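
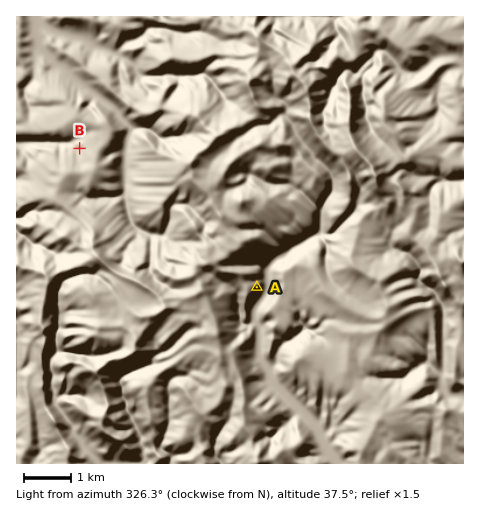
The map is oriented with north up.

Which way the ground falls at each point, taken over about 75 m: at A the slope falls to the E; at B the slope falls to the W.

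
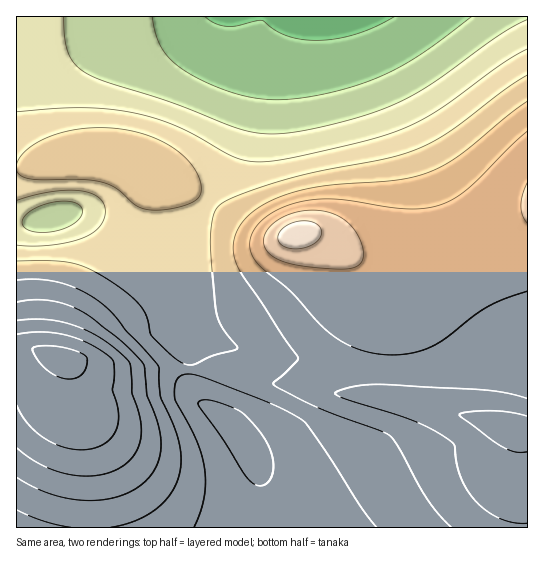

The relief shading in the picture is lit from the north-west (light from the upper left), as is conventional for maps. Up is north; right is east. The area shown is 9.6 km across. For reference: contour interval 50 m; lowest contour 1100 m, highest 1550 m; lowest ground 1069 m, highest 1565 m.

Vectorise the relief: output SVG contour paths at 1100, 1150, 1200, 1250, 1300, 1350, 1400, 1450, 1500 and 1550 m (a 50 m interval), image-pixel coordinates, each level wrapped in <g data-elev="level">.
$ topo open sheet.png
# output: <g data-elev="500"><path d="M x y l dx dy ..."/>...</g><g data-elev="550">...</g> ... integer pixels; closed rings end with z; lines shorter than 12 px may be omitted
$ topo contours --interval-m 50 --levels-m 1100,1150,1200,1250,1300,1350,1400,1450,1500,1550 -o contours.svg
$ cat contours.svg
<g data-elev="1100"><path d="M394 17l-20 10-19 7-20 5-18 1-16-1-15-4-11-5-13-10-25 6-10 0-12-3-10-6"/></g><g data-elev="1150"><path d="M471 17l-52 38-20 12-20 10-24 9-28 7-26 5-24 2-22-2-22-5-28-11-21-12-14-11-8-10-6-15-4-17"/></g><g data-elev="1200"><path d="M33 231l-9-4-2-6 5-7 10-7 13-4 15-2 12 2 5 6 0 4-2 5-13 9-17 5z"/><path d="M527 20l-29 16-70 50-33 18-28 11-36 10-34 7-26 2-17-2-17-4-62-24-69-22-18-8-13-9-6-11-4-15-1-22"/></g><g data-elev="1250"><path d="M255 485l-5-4-7-8-20-34-24-33-1-3 1-2 6-1 8 1 25 9 11 9 14 18 9 17 1 17-3 8-4 5-5 2z"/><path d="M17 200l34-8 30-1 10 2 8 5 5 7 1 6-1 8-5 8-8 7-9 4-15 5-17 2-33 0"/><path d="M527 49l-26 16-62 44-32 18-21 8-25 7-88 19-19 1-16-4-61-32-22-8-24-6-24-3-26-1-64 4"/></g><g data-elev="1300"><path d="M194 527l7-16 3-14 1-15-1-15-7-25-21-40-2-7 1-9 2-7 4-3 6-2 18 4 57 22 23 10 18 11 24 32 35 56 15 18"/><path d="M17 171l5 5 9 3 51 0 21 4 14 6 20 17 13 4 17-1 20-4 10-6 4-8-1-9-4-11-8-10-10-10-12-8-13-6-31-8-35-1-32 6-14 7-11 6-9 8-4 9"/><path d="M527 75l-23 15-54 41-31 17-30 10-68 13-38 9-45 15-12 6-7 5-6 11-3 21 5 67 2 10 4 10 16 22-2 3-22 6-19 8-11-1-12-8-20-20-5-20-8-12-13-12-20-14-19-10-16-4-20-2-33 0"/></g><g data-elev="1350"><path d="M111 527l24-6 20-11 15-15 9-18 2-15-1-16-6-20-14-29-1-30-14-17-18-19-15-18-21-17-17-9-19-5-18-3-20 1"/><path d="M17 510l26 11 28 6"/><path d="M527 101l-19 14-46 38-25 16-16 6-18 4-78 7-22 4-18 5-20 9-15 10-10 12-6 15 0 14 5 15 59 88-1 3-10 10-13 11 0 3 44 23 71 27 10 14 28 50 11 15 13 13"/></g><g data-elev="1400"><path d="M17 477l22 13 26 8 25 3 23-3 20-8 16-12 9-16 3-17-3-22-11-28-3-29-14-17-39-32-18-10-14-5-14-2-15 0-13 2"/><path d="M527 398l-18-5-20-3-104-6-28 2-22 7 2 2 9 4 69 23 31 16 8 7 3 18 3 14 7 13 9 12 11 9 14 8 13 4 13 0"/><path d="M527 131l-57 56-13 10-12 6-16 5-18 1-20-2-54-8-18 0-17 2-21 7-16 10-12 13-3 14 2 9 6 10 33 27 36 40 23 15 25 8 27 0 25-6 18-9 41-32 17-8 24-8"/></g><g data-elev="1450"><path d="M17 448l18 13 20 10 22 5 21-1 18-5 14-10 9-14 2-16-2-16-7-21-2-28-2-4-9-9-24-17-25-11-24-5-29 1"/><path d="M527 416l-17-4-19-1-25 1-5 2-2 1 44 32 12 5 12 0"/><path d="M329 269l16 0 9-1 7-5 2-5 0-11-5-12-8-10-9-8-19-6-21 0-11 3-11 5-7 6-6 6-2 8 0 7 4 7 7 5 20 7z"/><path d="M527 182l-5 13-1 11 1 9 5 8"/></g><g data-elev="1500"><path d="M17 405l8 16 14 13 15 10 17 5 18 0 14-4 10-9 5-13 0-14-6-19 2-13 0-14-4-6-21-14-23-8-24-3-25 2"/><path d="M292 249l13-1 11-6 5-8 0-4-2-4-6-4-11-1-11 2-8 5-4 6-1 7 5 5z"/></g><g data-elev="1550"><path d="M62 378l11 1 8-4 5-8 1-6-1-4-9-6-15-4-16-1-12 1-2 2 1 4 9 12 9 8z"/></g>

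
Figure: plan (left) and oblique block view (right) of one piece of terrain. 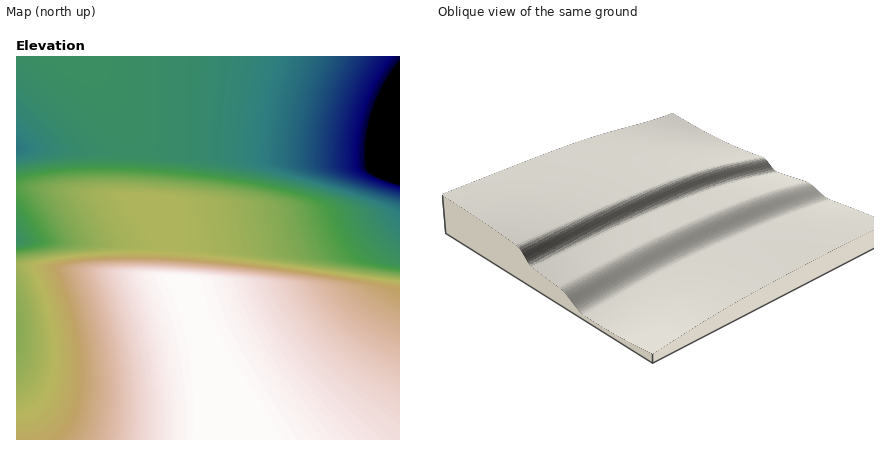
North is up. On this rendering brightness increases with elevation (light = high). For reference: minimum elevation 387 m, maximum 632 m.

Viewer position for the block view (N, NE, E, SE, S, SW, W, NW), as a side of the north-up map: NE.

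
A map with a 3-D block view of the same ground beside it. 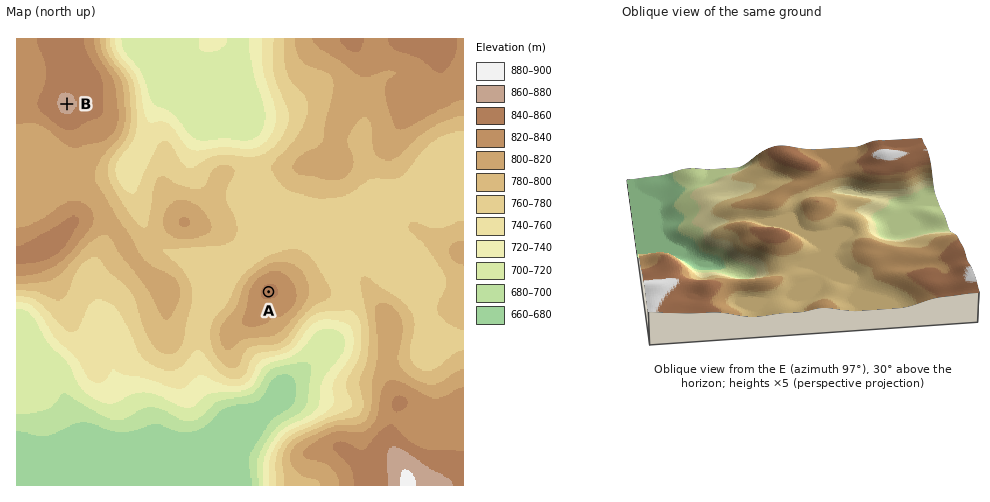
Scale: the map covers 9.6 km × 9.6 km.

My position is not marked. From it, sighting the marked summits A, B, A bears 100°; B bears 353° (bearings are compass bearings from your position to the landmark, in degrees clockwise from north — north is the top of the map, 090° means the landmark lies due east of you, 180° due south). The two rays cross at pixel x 86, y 260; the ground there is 780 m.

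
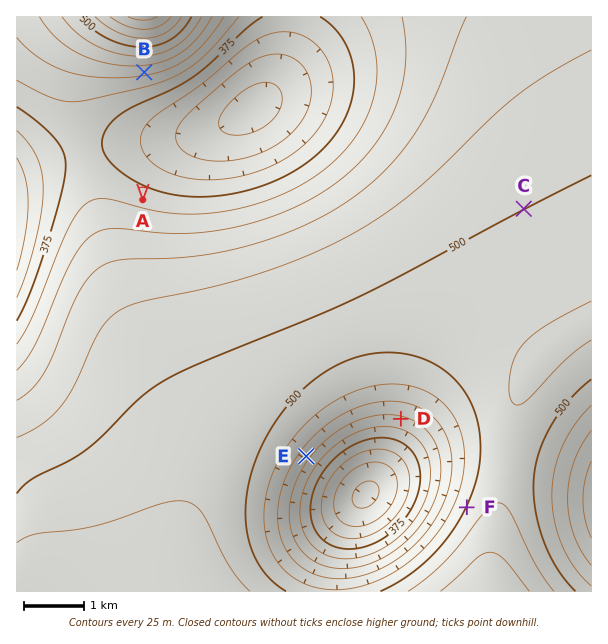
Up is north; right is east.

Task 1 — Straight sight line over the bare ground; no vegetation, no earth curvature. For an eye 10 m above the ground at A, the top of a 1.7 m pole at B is visible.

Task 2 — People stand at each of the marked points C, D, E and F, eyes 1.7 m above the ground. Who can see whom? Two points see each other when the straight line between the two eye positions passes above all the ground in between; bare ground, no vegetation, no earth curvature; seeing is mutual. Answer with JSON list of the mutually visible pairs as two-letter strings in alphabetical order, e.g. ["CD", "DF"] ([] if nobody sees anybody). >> ["DE", "DF", "EF"]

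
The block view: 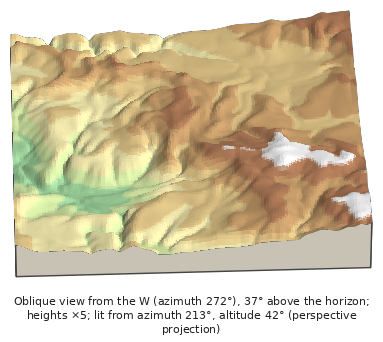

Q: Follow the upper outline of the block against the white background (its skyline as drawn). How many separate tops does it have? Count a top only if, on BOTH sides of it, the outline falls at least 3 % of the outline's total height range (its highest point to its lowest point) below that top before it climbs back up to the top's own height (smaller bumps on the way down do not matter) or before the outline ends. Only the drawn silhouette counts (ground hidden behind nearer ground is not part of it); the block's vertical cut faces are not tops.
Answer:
3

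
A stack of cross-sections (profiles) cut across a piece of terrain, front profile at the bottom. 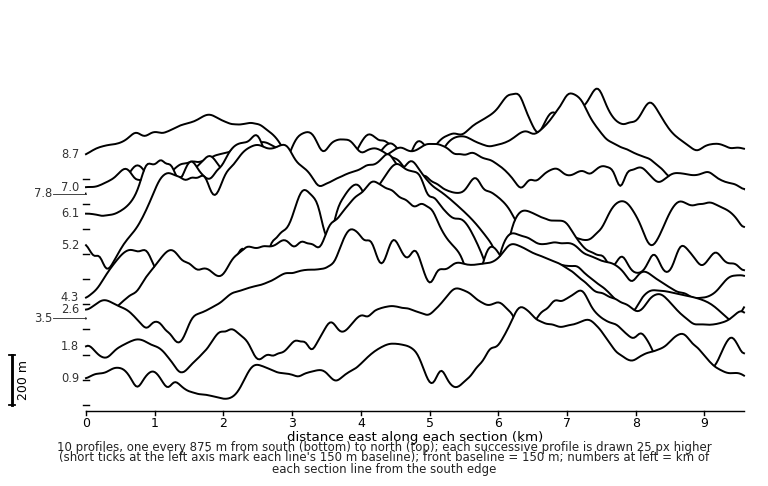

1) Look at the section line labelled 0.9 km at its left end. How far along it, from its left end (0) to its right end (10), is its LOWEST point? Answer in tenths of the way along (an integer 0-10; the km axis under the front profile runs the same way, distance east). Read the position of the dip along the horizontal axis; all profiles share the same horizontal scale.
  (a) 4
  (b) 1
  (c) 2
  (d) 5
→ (c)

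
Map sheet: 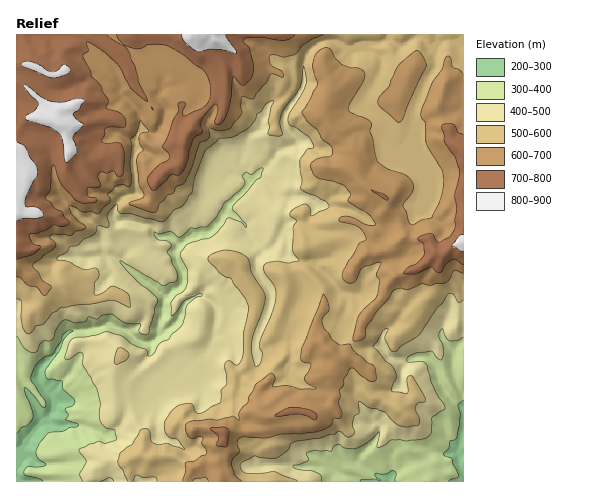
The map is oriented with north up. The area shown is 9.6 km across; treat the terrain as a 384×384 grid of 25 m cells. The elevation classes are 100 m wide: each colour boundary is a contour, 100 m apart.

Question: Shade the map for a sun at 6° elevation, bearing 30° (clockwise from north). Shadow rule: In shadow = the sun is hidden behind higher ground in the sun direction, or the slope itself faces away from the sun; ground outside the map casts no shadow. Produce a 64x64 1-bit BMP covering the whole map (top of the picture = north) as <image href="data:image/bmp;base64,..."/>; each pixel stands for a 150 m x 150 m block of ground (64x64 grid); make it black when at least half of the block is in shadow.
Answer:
<image width="64" height="64" href="data:image/bmp;base64,Qk0+AgAAAAAAAD4AAAAoAAAAQAAAAEAAAAABAAEAAAAAAAACAAATCwAAEwsAAAIAAAAAAAAA////AAAAAAD////4Aw/+BgAP//j///8AP8f/uf///4F/4Ef/////wAAAA/z////5AAAH/P////AAPw/9//8/5kH/j/B//n/EB/8BAP/m/4wX/AAA48T+PDf4AAAAAPxgP/wABEAA+EJv/AAMAAHABl/8AAQAefkF//wADgB94Q//+AAOARHAC//4AAQB4YMb/cAAAAH4D/v+QADBALgf9/9AAMGQEP/3/wDwAYAA38///8wAAAAf7v//z4AAAB/8///PzwAAH/7P/wWPmAAf/u/+BJ/cAA/+8wAM/9xnH/7wAB//nGf//uAAP7+c5///wA75vzzPff/8D+H/MBh4f/8fwb4D8H+////BAAP8P/cP/+AAE44H43///4AnAGHg////4EcP4Ab///7gQz/4D/z//oGD8/wPAf//AwP//D4H//8AA//4Pw+H/gAP//h/P7//gB//4H8PZ/8AH/+Afw9Px3B//wB/Ds7CeH/+AH8OgMB8f8AAfx4A/n7/+AB/HgD/f//8AD4+AOJ///wAfH4H8H/P/AB8fh94H/P4AHj4DHwZO/AAMAAAfBg74AAwACDuCPmAABBgAd+F3cAAAMADn/HO4AAAHwOP+c7wAAA/hw/7DHAAAPADD/8YcAAAAAYP/x/gAAAADAf/P+AAAAAZj/4/49gAADG//H/38wgAIb/w///3rg=="/>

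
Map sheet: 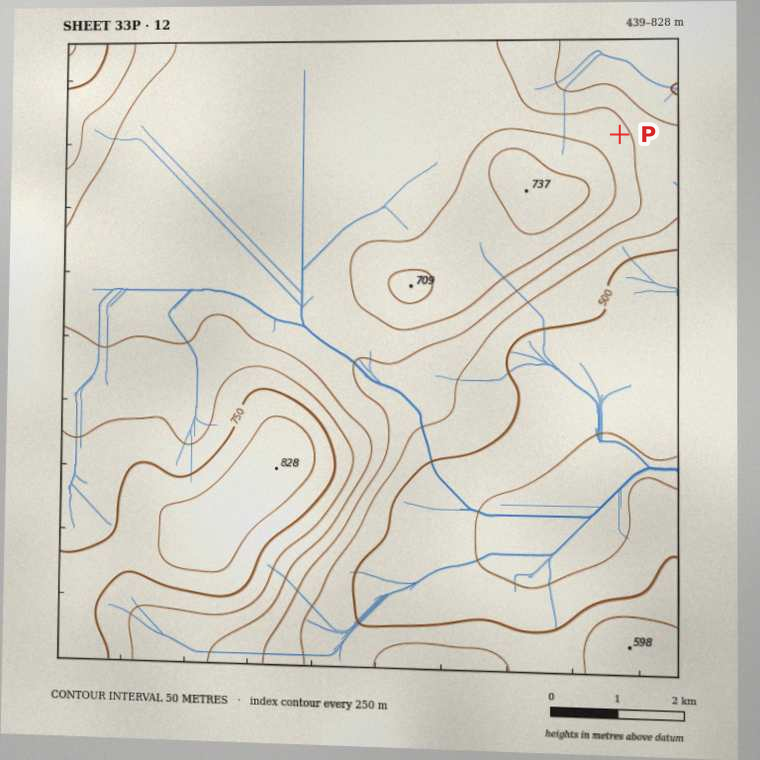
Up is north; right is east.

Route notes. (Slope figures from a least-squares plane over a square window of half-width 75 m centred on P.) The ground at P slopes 6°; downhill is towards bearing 65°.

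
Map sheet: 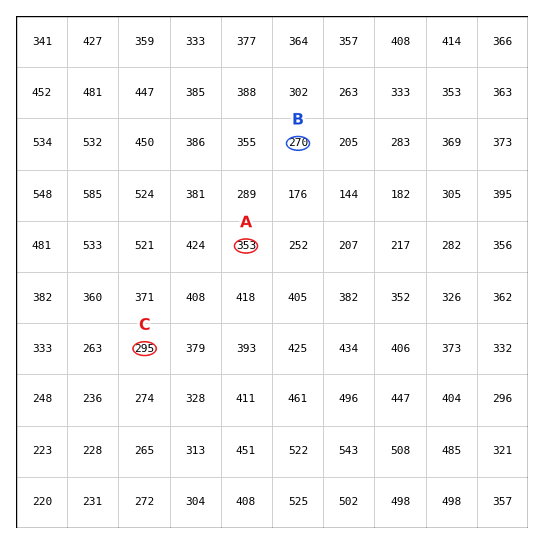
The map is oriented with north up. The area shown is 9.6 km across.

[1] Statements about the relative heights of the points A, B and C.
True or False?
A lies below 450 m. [True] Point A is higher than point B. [True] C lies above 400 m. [False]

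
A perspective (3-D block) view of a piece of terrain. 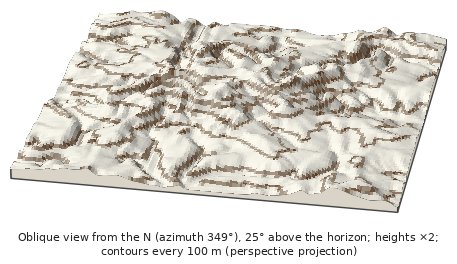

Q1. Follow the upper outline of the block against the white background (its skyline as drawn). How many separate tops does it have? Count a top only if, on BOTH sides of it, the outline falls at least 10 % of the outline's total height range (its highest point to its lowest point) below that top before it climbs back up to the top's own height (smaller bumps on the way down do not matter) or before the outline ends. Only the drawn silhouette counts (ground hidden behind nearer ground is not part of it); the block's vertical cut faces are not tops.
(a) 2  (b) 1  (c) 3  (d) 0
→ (b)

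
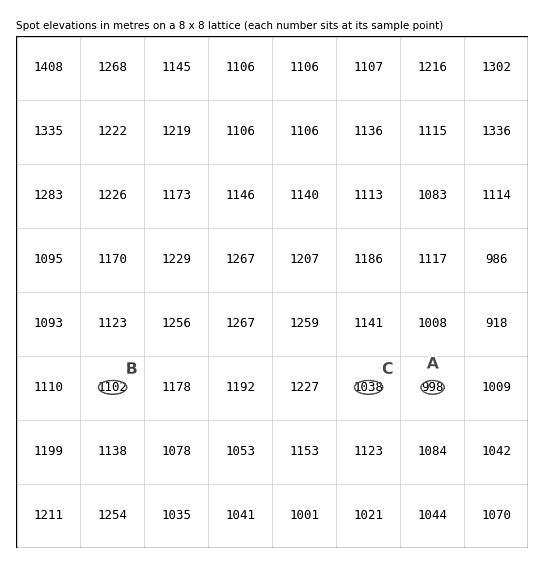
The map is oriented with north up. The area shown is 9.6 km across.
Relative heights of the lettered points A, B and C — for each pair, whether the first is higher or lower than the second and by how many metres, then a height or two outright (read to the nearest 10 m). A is lower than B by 100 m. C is lower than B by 60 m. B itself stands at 1100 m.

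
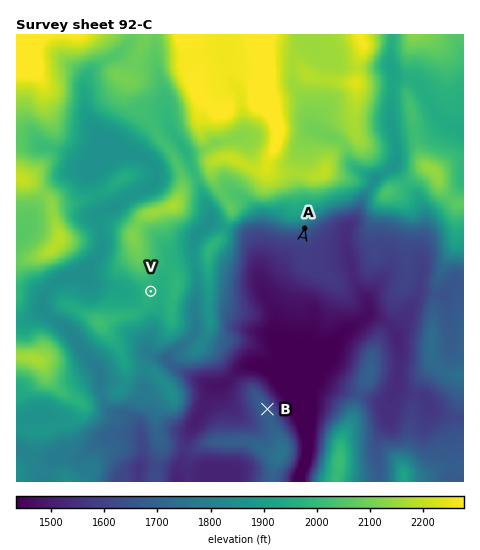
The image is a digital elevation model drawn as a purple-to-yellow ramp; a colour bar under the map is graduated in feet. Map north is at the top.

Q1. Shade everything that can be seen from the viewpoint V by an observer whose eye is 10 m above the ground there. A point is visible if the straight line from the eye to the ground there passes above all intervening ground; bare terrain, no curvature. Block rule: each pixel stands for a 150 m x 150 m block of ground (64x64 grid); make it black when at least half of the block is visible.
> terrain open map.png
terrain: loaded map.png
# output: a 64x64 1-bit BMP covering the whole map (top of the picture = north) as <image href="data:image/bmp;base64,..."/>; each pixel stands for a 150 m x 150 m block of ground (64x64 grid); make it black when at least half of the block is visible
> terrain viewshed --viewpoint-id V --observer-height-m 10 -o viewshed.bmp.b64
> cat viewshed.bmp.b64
<image width="64" height="64" href="data:image/bmp;base64,Qk0+AgAAAAAAAD4AAAAoAAAAQAAAAEAAAAABAAEAAAAAAAACAAATCwAAEwsAAAIAAAAAAAAA////AAAAAAAB+BgAABwAAAHwAAAAHAEBAAAAAAAcAQcAAAAAAAwADwABAAAADgAfAAAAOAAOAA8AAAAAAA4AAwAAAAAABgAAAAAAAAADAAAAAAAAAAGAAAAwAAAAAAAAAGBgAAAAAAAB4HMAAAAAAAPARwAAAAADBwAOAAAAAAcHAHwAAAAABw4A+AAAAAABHgHgAAAAAAD8AYAAAAAAANwDAAAAAAAAmAIIAAAAAACQBAwAAAAAAIAMDAAAAAAAAB/MAAAAAACAf+wAAAAAAMH//AAAAAAA4cf+AAAAAADzx/4AAAAAAP/D/gAAAAAA/8P+AAAAAAD/g/4AAAAAAB+AfAAAAAAAD8AAEAAAAAMDwAIQAAAABwPABhAAAAAGA8AGAAAAAAYDgA8AAAAABgMAH8YAAAAOBgAPhgGAB58GAAAOIbgfHwYAABw//zwcAAAAGH//ODjwAAAY//8YODAAABvx8AhwEAAAH/AAAfAAAAAfEAABwAAAAAAYAADAAAAAAAgAAAAAAAAACAAAAAAAAAAIAAAAAAAAAAgAAAAAAAAMCAAAAAAAAAYIAAAAAAAAADAAAAAAAAAAIAAAAAAAAAAAAAAAAAAAAAAAAAAAAAAAAAAAAAAAAAAAAAAAAAAAAAAAAAAAAAAAAAAAAAAAAAAAAAAAAAAAAAAAAAAAAAAAAAAAAA=="/>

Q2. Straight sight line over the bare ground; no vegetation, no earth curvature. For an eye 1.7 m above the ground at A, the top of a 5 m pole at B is in view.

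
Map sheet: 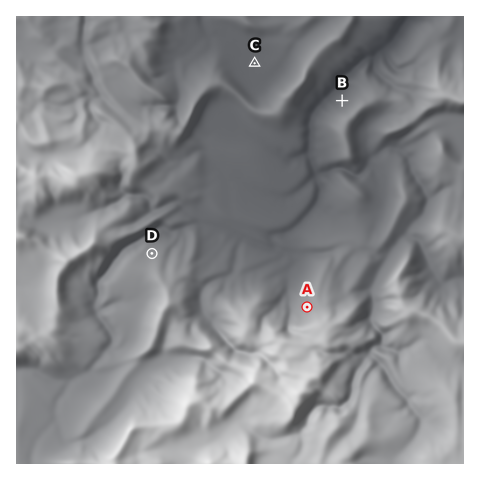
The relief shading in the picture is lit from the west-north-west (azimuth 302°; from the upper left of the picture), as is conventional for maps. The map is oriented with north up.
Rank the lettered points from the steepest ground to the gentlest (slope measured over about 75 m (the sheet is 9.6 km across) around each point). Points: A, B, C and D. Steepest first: B A D C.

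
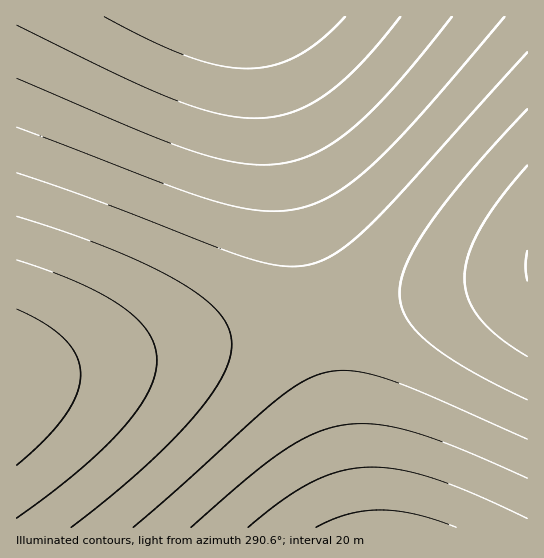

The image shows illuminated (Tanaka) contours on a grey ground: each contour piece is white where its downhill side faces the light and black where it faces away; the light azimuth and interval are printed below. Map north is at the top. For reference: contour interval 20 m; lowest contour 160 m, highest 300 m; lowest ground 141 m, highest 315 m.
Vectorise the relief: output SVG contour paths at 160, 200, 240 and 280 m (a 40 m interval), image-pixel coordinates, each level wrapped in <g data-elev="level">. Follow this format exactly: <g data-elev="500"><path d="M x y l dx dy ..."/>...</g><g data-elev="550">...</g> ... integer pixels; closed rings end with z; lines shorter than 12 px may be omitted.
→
<g data-elev="160"><path d="M345 17l-24 23-24 16-24 9-26 4-28-3-30-9-38-16-47-24"/></g><g data-elev="200"><path d="M248 527l34-27 29-18 28-11 28-4 30 2 34 9 42 15 54 25"/><path d="M452 17l-55 67-42 42-18 14-19 12-19 7-18 5-19 1-20-2-21-4-26-7-55-21-123-53"/></g><g data-elev="240"><path d="M133 527l144-127 26-19 23-9 13-1 14 0 34 8 43 17 97 43"/><path d="M527 52l-121 135-35 37-17 16-16 12-15 8-13 4-13 2-14 0-34-8-152-57-80-28"/></g><g data-elev="280"><path d="M17 518l60-46 25-22 19-20 16-20 11-17 6-16 3-16-2-15-7-13-11-14-14-12-19-12-25-12-62-23"/><path d="M527 165l-28 34-19 30-12 26-3 23 3 20 11 20 19 19 29 19"/></g>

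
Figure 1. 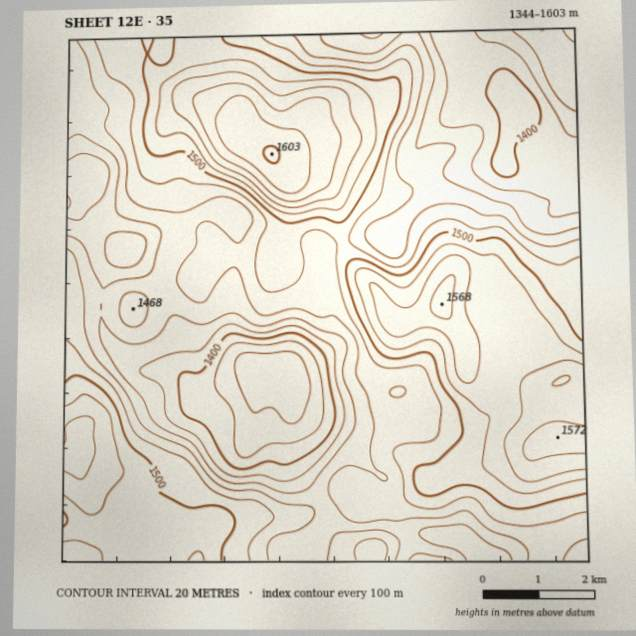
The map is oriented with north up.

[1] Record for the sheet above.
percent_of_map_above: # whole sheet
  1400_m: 93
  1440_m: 75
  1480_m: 45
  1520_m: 22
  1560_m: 5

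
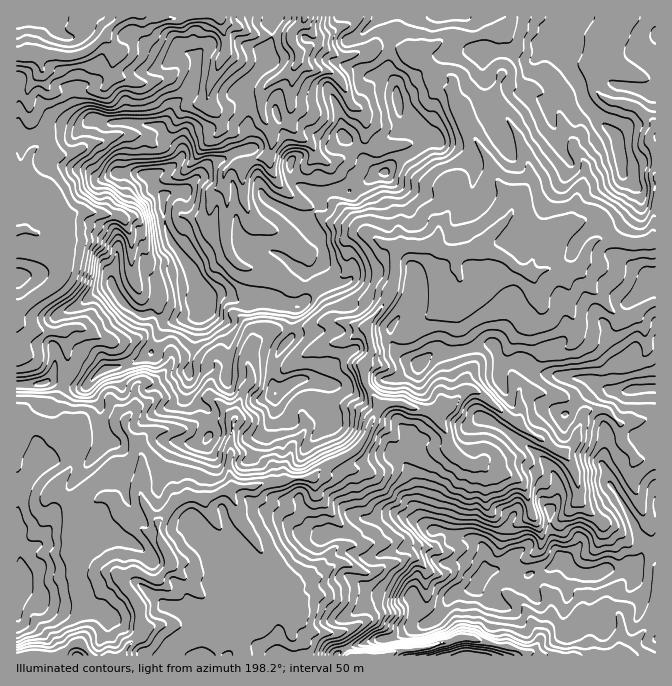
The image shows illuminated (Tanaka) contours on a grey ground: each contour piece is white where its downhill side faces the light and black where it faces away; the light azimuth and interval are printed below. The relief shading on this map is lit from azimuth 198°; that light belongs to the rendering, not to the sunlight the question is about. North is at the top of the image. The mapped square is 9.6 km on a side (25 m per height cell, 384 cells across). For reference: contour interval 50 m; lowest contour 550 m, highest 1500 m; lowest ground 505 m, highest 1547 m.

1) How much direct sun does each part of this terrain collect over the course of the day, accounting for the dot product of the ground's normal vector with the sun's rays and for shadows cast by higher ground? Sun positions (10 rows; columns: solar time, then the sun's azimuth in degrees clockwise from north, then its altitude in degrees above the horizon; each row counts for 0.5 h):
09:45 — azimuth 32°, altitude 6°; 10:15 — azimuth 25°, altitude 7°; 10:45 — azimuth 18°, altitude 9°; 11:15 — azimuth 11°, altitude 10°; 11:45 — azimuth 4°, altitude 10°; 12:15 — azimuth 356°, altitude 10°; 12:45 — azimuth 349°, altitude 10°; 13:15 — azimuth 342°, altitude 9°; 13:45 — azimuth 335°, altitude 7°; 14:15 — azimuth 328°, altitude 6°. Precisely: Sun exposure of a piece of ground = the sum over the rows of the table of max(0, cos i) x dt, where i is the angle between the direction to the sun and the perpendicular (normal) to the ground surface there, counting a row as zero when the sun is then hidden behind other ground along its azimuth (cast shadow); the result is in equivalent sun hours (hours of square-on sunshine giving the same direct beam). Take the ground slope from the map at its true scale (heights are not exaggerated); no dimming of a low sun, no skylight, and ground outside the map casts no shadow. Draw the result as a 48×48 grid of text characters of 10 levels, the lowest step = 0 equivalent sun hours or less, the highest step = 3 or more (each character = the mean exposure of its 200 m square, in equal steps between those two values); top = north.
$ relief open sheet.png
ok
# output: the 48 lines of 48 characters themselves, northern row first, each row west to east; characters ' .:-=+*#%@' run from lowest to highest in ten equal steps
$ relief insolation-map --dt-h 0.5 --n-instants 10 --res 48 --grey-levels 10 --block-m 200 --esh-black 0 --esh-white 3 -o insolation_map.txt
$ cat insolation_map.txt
.:- -##%@%@%+...  =-. --         .:--::...:-=
   .:  ::++*%*%+*+-..=:.+-        .---==--:.:-::
     .+:.-+=-=...:=-= =:   ::    :-=--: ....:::.
+..-+*==**=. :.-+-.. :.::-+*+-.      ....:.::...
+=*##*==:. .=-:+*=  -*#= :::#+-.     .  .:=:--:.
:*+-=-=%@*#%+.-=-:.+-=-+-  :==--    .:..  :: .::
+=##%@@%%@%#::: .--=-:..=  ..=++: ..   :...+:   
===+#*%@@@@#%@#-==-.==-:*+:..:++=..:.  ..  -**- 
==:-:     .+%=-=-=+:+-+***=-. .=+- .:   .   -=: 
...   .+*+-+#=*@@%++@%:- -=..::.::. ..      .-:.
.--:-*%@@@@@=#@#. .=#=-  -*#*:    .      .  .:==
:. :-**+*@%-:%= .-%-.=#====+:     .         ..:.
:.   .    -#%- :==*=.++++-       ..    .      :-
:..       .: ..=-::#- :.         ..            .
...       ..  ::=: .++.              ..         
  ....    .----:--   :=              :.         
=-:...-=  .-==-::==-. .:            ::. ..      
--:.:=+-.:. =+=-.:-=-..-.          .   .:: ::..-
*=:::-*-.:. :+=+:   :=-:==.  :--::-=-     .:..=*
-..:-=--:....-##*=-: .  -:.  .:::..::=:--:-::--=
  :+*+.:-::.:.+=++++=-.      .:.:::::--------+- 
 :#%+   =+::.:: .:.:+=      ::..:::--::::--*:: .
:--.     ::-:. .           --.:---=+=-:---:-+ :=
-:                         ..:+*++*#*==++=-:-*#=
:-+:::.                 .-. -*##**=-=*#*=-=-+**-
-:-::-+=-:            .::   :**..   -++=+###*+:+
##+:-*=:           .:==-=:.-:      :: :+%@@%+=**
*+:.+:            .++..:-= .        .     .-*%#*
                  :      .        .   .:        
                      .::        :*-  ..-:      
                       ..   :-.  -..-.     -:  .
.                     .    ---=:     =-   .-:.::
::.                       :-=-::.     -*. =+==  
::.                         .==+=.   .:-#:.-+--=
-                        :::=+##*=-....-==::++=*
:                      .=*###%%##%#*#%=*+-:..+==
:.:.                .:::*%#%#*%%@@@%@@==+.-. -+:
---...             .-=*+.-=.:=#@@@@%+:-..*#.  +:
---......     .     :-==:     .=*@@@#%@+#%@=-:-=
--:..:....    ..          ...   ..=#%@**@%=+#+--
--:::.    .   .....      :-.  .-===+#--%+*=%@#*:
=-....     .....::.     :. .=*-  =+-:=*- .**-:.:
::-::::. :.:-::::::.     -++*%**%+:            :
..::::==. =+--:::::.. .::-:-+-+=:  ::          .
.  ..:-=- ..:--:::::..-++: ..:=-     .          
       ..  .::::.::-:-::  -+=:-.            .  .
         :+=------==---==%%#:                  -
         *=-=+==-:=+++=#+.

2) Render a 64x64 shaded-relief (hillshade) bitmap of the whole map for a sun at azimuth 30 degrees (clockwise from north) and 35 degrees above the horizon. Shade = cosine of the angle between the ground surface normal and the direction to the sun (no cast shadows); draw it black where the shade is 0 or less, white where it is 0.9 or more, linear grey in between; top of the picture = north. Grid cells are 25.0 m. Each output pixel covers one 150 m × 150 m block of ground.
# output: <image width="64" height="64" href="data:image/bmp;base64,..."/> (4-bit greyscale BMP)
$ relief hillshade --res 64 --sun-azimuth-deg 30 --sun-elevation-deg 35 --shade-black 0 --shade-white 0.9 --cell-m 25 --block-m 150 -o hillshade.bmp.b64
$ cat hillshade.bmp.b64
<image width="64" height="64" href="data:image/bmp;base64,Qk12CAAAAAAAAHYAAAAoAAAAQAAAAEAAAAABAAQAAAAAAAAIAAATCwAAEwsAABAAAAAAAAAAAAAAABEREQAiIiIAMzMzAERERABVVVUAZmZmAHd3dwCIiIgAmZmZAKqqqgC7u7sAzMzMAN3d3QDu7u4A////AAACScYzWLyqq8y7qavduHv6IAAABc3v/8ghUiJFRmZlESRXc0Vpuqqru7qqq8ypnMhkMQACat2mUhNTRWZndndVVVQ0aHi4maqqqpqru6mIiaq4QiACIAARR0V5mImHiplmdlaJq6Vnmaqpmqq7p1ZniXZnmGQAEzR3RomZq4iLqYmqmavdhGiaqpmaqrqXiZhmZUeqhTMjWJVXeJmpd4qZq7u7vO1Wq6upmaqqqYiJiIdkSMqHZFiqdYh4h3dmmqq8y7vN6Gzbq5mZqqqoiHZniYd72pqHiqhop4hmZ3eau7zLu824u6q5mZmqqph3Zmm7qJzbqpmph4mHdmdneKvMu8uruXd1m5iZmqqqhmZnm5eJq8hoiaqqu6hou7qZu8zMy6qGVEi6Z4maqqhlRFeGVniJdHiZrMvNya3d3czLvLu7qZh3ncZHiaqrp1M0VleJh3ZWiIi93NzK3s3tzLu8u7qqmZrNlGiaqruFRFd2iIiHZCNXmu/t3tzs3uy5u8zMuqqqvMuGiauquWVXmaqWZlQhJ6ze/+3vy9z/6ne7zMy7qqq6q4mau5unZoqrzIZ4ZEWt7///u+553v6VScrMzLqqq5m4aqzbrJeJmq3ZerqJmt7///ys2jrO2UNcyMu7uZqqiqaJrLnLmqqqzri9y7us7u//7c3ofcykNK6nuqqYiZmal5d3Z5maq8zuu8zMyr3u7+7tzdeszIM33Zi5iImImZqYmHVVZ0RpqruqvMuprN7u7dy7hprdY1zsmpmIiYeJmZiHdURlEjVDNXm7qGeb3e7cupdXi/xDfdurmZqpmHd5l2VDJIdVZDMjRomWV5vN3aiYdWaf+TSty6qZvLmZd4qGVDNHmFVTVWQySJd5qrvKVnZUWv6WaLzJiIq7qZiaymZ4iImXRlVld1RFmIqqvMdFVEa+xkeHnLiJirqZiKzJZniIm7mIdmZ4d3iamJze1VZVjelDV3acuaqZmJh3m6hlQ0WKyoVVeYeJu5mIzu63h4vsdER4h7yImZh4dUSKd3ZURYu1QjV6h5q7iJvtuZiJ35RWeKt3hkVnREVDEohWZnZWq1JVVoiImZiaVmImhoznFoiauWRDVWZDNFQ0VFZmVEWGJYl3qHeJmtgBADdliVBKiIdVVWiZmbupqYhCREM0RnVpqWnLqrvO5UZDVlVkI5p2ZWeKvMzM3bu6mYdjADVqmJq4ab3dzN7ImFV2VmVXmXiqzd3LzMy6ibqavbhEaHmZiqh5mszMy4llebl3ZVearM3d3Lu7u5h5yqvduYmGV3Z5mIiYmrzLmUa8y7qoaLzdzMzLq7u8mYvLvLl2eHQ0RGiZiamZqrzYSLzM3cqb3d3Lu6mbvMupiZmoZCI1UyI0WId3iZqqq8dpq7zdy73czMy7mJvMyphmZVVCAUZ2RWaKczIkV5qXZpqqu8y7zMy7uqqIrLqpmZmXVCAXuqhniahDMzVmdmZnqqqru6q7u7upqorLeJqKu7qEEY3allibqJmJq7llZ4iamqqqqqqqu6mqnLiJiniruoUm3qiFZ53M3MzLuoZmipqJqqqqqqu8qbqrmamYmaqpdErdiGVnzu7czKiJmJmaqYmqq6marNuqurmamZncuqhkW8x4ZVru7rqpd5qJzMy6ibu7qavMuZqZqZmZq9y7qGR7zJhDfO3bmIeKupvd7dub3NurzMmIiIiZiJvNu7qYdonclRS97cmJmruone7t26vMuIq6h5mZmZmbzM27upl2ee2DKN3cuZu7unet3uyXd3h2eIiJmZmamaqomqmZmXeL+2E73dy5vLqHacy7p1ZVeHeIiJqZmZqZiGVYiJmYiazHIFzMvKq7h2ecyphVVmeYeIiImZmYiZmHVFiZmYd2ViEAa5m8u8hWi8uYczRWaJh4iJmZmId3d2QzaamphSAAAAGJibzLtmvcmJlTRFRXiZmZmqmIdmd1MRN6mphjEBABBbzMqsunrtd6uYh1M3mqqZmqqHdmZnUxJauph1MjQkNZzd26vLnfdbzMupZGmpmZmaqGZ2VmdjNZzKl3ZWiHmb7tzdysu/1Yzdyqmauod3eJqWV3VWeFNHvLmZmJq6ve7u3N7suK2WvNt4ms3bhlRomnV5dFeoRFnNuZqXeZq97uy97+26q6nfxleMy7qYVYm6VppUWKZFas3KmXZmeKu7qb7u7czdy+2HeL25mZmKvLdYuEVphmV7zLu5h3ZWeIiazu3Mqs6qyZmb3bmHmb3dlnu2VXl2VqzLvLmZmZvLzd7u/uuazIq6qYztl2ir3ut3m4VWiXZq3dycuru77/7u7d3uyIm7i7mGbellac3d2XipZWeYdp3dyUy7y87/3O7M3LuXebusuHWOpWV73d24eJdWeZh4zah1a83Kve287bvLqqiaury5d81lZ5zczKd3h3iIiHrJZ3ic3avMzMy5iZmruqu5q7qb6UeIrty6h2eJh2eIi7iaqp/tvN3cuoiHeKu7q6iKu6l0eqrO3KhmZ5hlaJmrqaqZjtu8zMy7qZh4m6uoiJq6Znebu93Kh2Zoh2eIiaqqmZiJh2Zoq7iImYm7qoaKvdd4dWiaupiJmZqqmIiJmqmZmYVUNGeLl4qprMzcibq8t5dFh3iYd3iZm7qYiaqqqZmZhlV5qpmJvLve3v2qd5qLlUiZh4h2VmeJmZiaqqqZmpmWZ4q7qJ3dze7u/IZFiH2DN6p2iGVUVXiZmYmaqZmaqq"/>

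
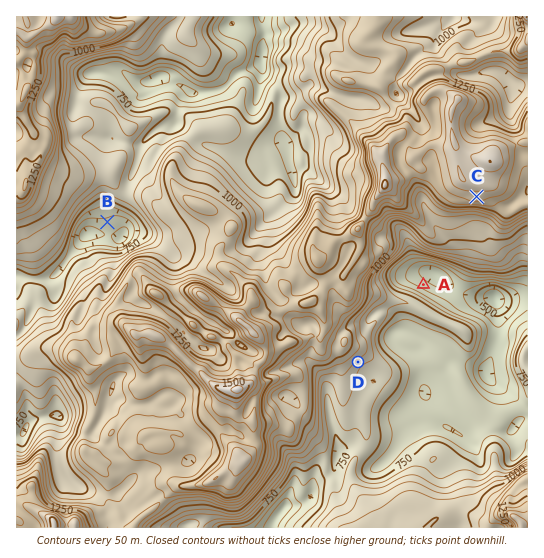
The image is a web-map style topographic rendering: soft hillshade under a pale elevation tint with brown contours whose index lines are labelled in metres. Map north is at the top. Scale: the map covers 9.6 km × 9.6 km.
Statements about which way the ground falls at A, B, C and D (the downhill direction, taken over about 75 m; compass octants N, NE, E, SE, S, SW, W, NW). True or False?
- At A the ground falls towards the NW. False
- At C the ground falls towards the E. False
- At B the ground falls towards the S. True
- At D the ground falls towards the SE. True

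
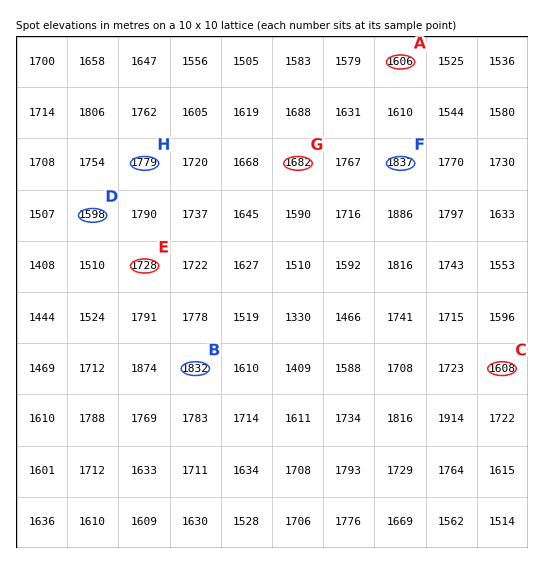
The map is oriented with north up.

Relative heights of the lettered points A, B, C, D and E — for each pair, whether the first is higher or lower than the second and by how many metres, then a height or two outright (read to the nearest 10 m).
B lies higher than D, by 230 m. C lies lower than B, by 220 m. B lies higher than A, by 220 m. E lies higher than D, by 130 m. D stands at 1600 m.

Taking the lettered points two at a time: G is below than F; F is above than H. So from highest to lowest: F H G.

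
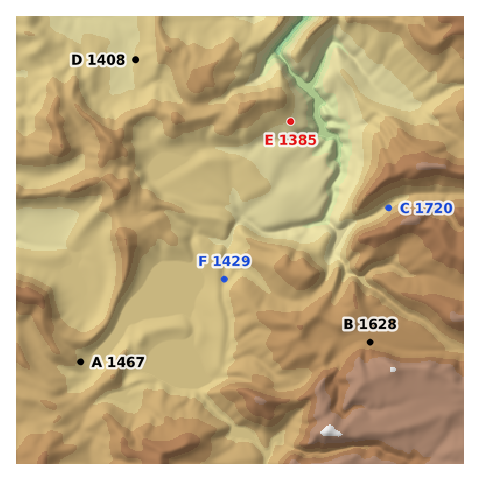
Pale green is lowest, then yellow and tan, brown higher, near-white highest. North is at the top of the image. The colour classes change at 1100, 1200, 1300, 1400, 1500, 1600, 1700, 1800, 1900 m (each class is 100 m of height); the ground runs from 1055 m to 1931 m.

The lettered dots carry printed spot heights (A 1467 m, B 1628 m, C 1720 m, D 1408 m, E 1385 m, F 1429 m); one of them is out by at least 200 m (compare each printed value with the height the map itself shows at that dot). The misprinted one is C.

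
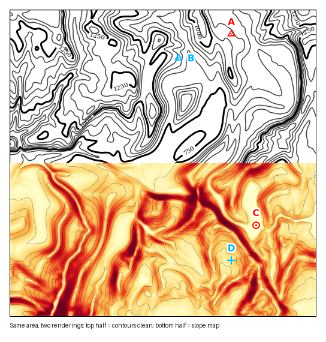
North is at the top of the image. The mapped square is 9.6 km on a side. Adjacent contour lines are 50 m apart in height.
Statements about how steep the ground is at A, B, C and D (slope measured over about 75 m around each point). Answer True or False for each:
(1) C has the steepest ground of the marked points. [False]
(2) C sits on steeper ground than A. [False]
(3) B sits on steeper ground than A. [True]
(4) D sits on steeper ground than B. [False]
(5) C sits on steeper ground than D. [False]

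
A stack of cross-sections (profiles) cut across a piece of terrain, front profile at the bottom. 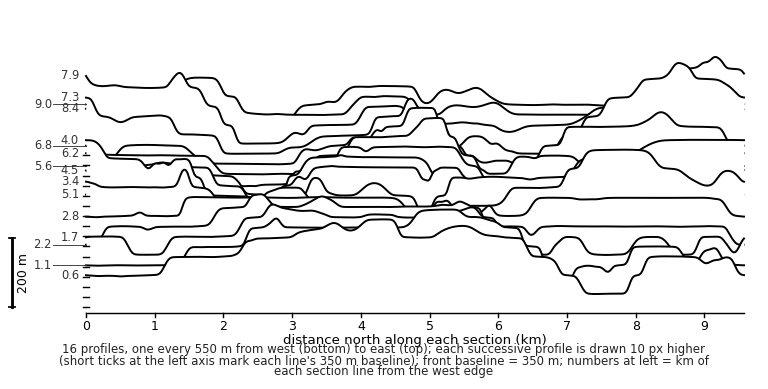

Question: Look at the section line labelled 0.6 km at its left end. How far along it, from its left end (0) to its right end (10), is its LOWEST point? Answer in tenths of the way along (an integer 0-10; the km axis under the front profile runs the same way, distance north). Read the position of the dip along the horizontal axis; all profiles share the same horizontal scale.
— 8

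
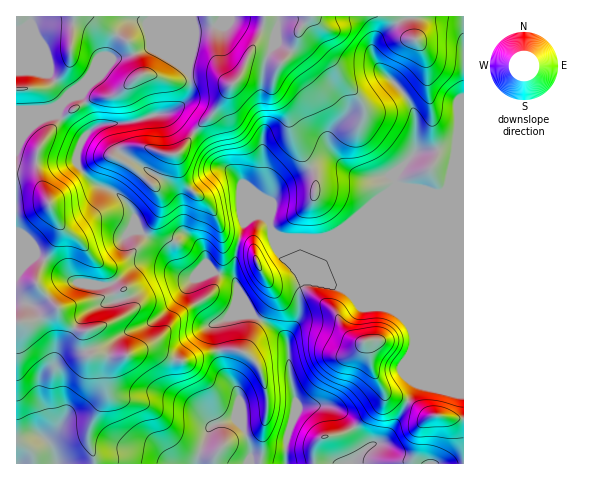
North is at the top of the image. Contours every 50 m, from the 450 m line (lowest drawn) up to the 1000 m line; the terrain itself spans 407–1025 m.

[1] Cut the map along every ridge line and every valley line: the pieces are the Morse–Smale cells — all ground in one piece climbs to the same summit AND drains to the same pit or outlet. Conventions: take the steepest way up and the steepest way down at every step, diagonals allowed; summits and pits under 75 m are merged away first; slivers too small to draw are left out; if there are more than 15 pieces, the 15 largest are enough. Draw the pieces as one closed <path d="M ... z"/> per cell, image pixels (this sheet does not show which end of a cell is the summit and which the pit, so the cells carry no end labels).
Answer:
<path d="M463 16l-271 0-1 36-3 17 3 19-3 11-7 7-9 6-20 3-15 6-28 2-14 5-4-15-10-18-14 5-7 6-2 10 26 21-7 17 1 12 17 18 20 8 13 12 5 7 5 19 22 14 7 6 7 16 7 8 7 3-33-14-14 0-8 4-22 17-14 2-20-3-6-2-18-17-17-9-16 15-4 4 1 190 335-1 15-16-24-33-15-8-28 1-4 3 0-10-7-30-1-27-10-12-25-15-12-17-7-21 3-29 8-27 10-6 7 0 7 5 12 32 17 19 4 10 10-1 14 3 138 0z"/><path d="M190 16l-173 0-1 101 31 1 10-3 4-9 6-6 10-5 4 0 4 7 10 26 14-5 23-1 42-12 8-5 8-10 1-12-3-14 3-17z"/><path d="M57 115l-10 3-31 0 0 155 20-18 17 9 18 17 6 2 20 3 14-2 22-17 8-4 14 0 30 13-11-10-7-16-5-5-24-15-5-19-5-7-13-12-20-8-14-13-4-7 0-10 7-17z"/><path d="M312 281l-7 0-4 4-3 9 0 25-10 18 1 33 7 30 0 10 4-3 12-1 20 1 16 12 20 29 4-4 9-1 17-22 18-37-6-14 0-16 4-8 0-12-2-6-13-14-9-6-49-21z"/><path d="M463 284l-130 1 59 24 16 13 6 12 0 12-4 8 0 16 6 14-1 4-17 33-13 19-18 8-15 14 1 2 111-1z"/><path d="M262 216l-7 0-11 8-7 25-3 29 6 19 12 17 26 17 9 12 2-9 9-15 0-25 4-15-4-7-17-19-12-32z"/>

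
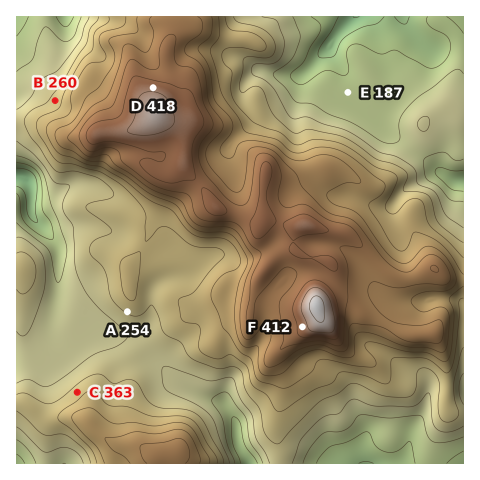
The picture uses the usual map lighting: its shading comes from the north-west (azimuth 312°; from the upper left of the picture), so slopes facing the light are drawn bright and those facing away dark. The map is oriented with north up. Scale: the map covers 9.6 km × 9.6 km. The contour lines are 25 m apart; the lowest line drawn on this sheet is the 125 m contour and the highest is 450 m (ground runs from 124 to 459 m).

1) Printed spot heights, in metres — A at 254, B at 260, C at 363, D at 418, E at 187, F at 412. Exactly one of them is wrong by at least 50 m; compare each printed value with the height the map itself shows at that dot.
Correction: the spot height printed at C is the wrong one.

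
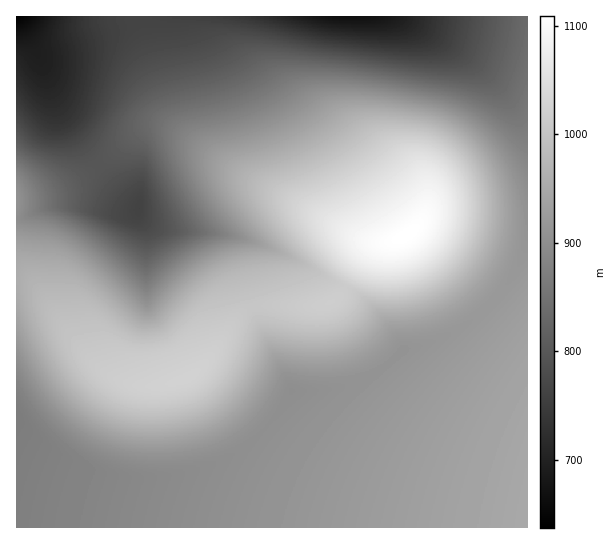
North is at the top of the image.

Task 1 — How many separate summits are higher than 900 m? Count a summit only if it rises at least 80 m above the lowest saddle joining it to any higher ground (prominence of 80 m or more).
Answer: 1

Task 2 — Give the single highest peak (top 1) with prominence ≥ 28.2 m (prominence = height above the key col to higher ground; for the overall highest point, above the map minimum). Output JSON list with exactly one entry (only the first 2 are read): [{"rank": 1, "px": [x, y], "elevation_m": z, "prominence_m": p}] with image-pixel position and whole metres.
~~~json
[{"rank": 1, "px": [406, 235], "elevation_m": 1109, "prominence_m": 472}]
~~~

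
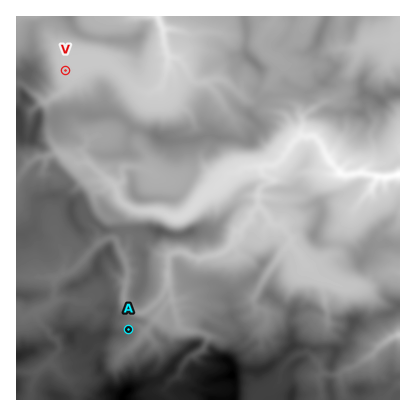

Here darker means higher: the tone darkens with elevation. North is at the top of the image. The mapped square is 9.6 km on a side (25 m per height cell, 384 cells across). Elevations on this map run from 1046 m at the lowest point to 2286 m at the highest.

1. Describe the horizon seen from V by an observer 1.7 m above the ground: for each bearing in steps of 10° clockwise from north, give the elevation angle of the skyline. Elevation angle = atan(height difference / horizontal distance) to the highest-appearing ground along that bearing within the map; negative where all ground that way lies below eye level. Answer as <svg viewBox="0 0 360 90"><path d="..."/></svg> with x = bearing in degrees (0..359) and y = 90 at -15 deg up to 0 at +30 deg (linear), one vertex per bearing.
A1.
<svg viewBox="0 0 360 90"><path d="M0 37l10-3 10 0 10 2 10 3 10 3 10 1 10 5 10 6 10-1 10-2 10-9 10-4 10-1 10-2 10-3 10-3 10-1 10 0 10-1 10 3 10-18 10 7 10-10 10-7 10-2 10 0 10 0 10 1 10 6 10 9 10 12 10 9 10 5 10 2 10-2"/></svg>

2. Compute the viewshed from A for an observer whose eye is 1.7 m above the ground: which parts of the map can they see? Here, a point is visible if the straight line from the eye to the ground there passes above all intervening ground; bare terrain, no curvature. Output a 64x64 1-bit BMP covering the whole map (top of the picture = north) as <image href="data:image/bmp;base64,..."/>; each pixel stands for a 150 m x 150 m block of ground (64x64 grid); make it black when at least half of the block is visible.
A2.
<image width="64" height="64" href="data:image/bmp;base64,Qk0+AgAAAAAAAD4AAAAoAAAAQAAAAEAAAAABAAEAAAAAAAACAAATCwAAEwsAAAIAAAAAAAAA////AAAAAAAAAAAAAAAAAAAAAAAAAAAAAAAAAAAAAAAAAAQAAAAAAAAABIAAAAAAAAAGwAAAAAAAAALgAAAAAAAAAfAAAAAAAAAB+AAMAAAAAAH8AAwAAAAAAZ58DAAAAAHjB+wMAAAAAPtfCAQAAAAA8N9wBAEAAACAX/AEAAAAAIAf8AQAAAAAHD/wAAAAAAAfP/BgAAAAAAw/4AAAAAAAAD/AAAAAAAAAPAEAAAAAA8AwAAAAAAADnCAAAAAAAAMcAAAAAAAAATgAAAAAAAAAMB8AAAAAAABwf8AAAAAAAHP/gABAEAAAMgAAAEAAAAAAAAAAYAAAAAAAAABgAAAAAAAAAOAAAAAAAAAD4AAAAAAAAAPAAAAAAAAAHwAAAAAAAAACAAAAAAAAAAAAAAAAAAAAAAAAAAAAAAAAAAAAAAAAAAEAAAAAAAAAAAAAAAAAAAAAAPAAAAAAAAAD/AAAAAAAAA/4AAAAAAAAD/gAAAAAAAAP+AAAAAAAAA/oAAAAAAAAP8gAAAAAAAARDAAAAAAAAAD4AAAAAAAAWPEAAAAAAAB8wAAAAAAAADvAAAAAAAAAIMAAAAAAAAAAAAAAAAAAAAAAAAAAAAAAAAAAAAAAAAAAAAAAAAAAAAAAAAAAAAAAAAAAAAAAAAAAAAAAAAAAAAAAAAAAAAAAAAAAAAAAAAAAAA=="/>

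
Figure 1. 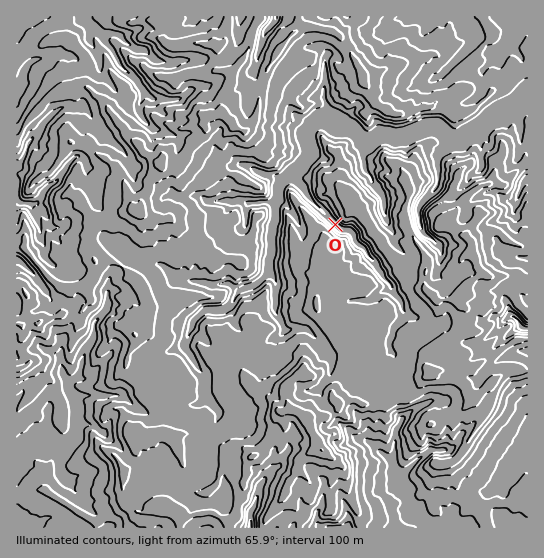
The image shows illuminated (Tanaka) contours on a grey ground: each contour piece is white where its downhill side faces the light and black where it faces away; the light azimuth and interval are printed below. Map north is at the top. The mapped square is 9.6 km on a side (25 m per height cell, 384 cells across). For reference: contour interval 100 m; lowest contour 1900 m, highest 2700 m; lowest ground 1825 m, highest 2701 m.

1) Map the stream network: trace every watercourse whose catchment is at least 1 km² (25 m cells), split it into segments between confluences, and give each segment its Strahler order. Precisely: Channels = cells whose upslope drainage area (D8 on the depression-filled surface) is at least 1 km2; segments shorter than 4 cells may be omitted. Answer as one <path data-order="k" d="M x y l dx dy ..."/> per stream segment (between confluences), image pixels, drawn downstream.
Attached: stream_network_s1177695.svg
<path data-order="1" d="M178 494l-1-8 4-5"/><path data-order="2" d="M403 489l3 5 0 3 3 2 5 12 8 8 0 2 7 6 1 0"/><path data-order="1" d="M175 481l6 0"/><path data-order="2" d="M181 481l8 0 1 1 4 0 5-5 0-2 7-5 0-4 1-1 0-30 8-10 0-3 3-4 0-7-13-16"/><path data-order="1" d="M65 479l-6-10 0-24"/><path data-order="1" d="M265 479l-6 7-1 9-4 10 0 2-4 6 0 14"/><path data-order="1" d="M511 473l14-14 2-1"/><path data-order="1" d="M411 466l-6 7 0 9-2 1 0 6"/><path data-order="2" d="M393 463l0 14 1 1 0 3 9 8"/><path data-order="1" d="M379 451l4 4 7 4 3 4"/><path data-order="2" d="M59 445l-2-2-19 0-8 6-11 5-2 0"/><path data-order="1" d="M398 426l-3 5 0 12-1 2 0 10-1 2 0 6"/><path data-order="1" d="M190 405l7 0 2-2 6-5 0-3"/><path data-order="2" d="M205 395l0-18-10-12-5-11-4-4-1-3 0-5 6-13 2-7 10-11 3-1 17 0 3-1 7-7 2-7 6-5"/><path data-order="1" d="M394 354l-4-4-1-7 4-8 0-5 1-3 9-9 0-8-1-1 0-4-3-6-6-6-2-6"/><path data-order="1" d="M323 349l-4-7-12-12-2-1-15 0-1 1-4 0-2-1"/><path data-order="2" d="M283 329l-1-6-7-10 0-32-6-8"/><path data-order="1" d="M511 317l3 0 4 4 1 5 3 3 5 0"/><path data-order="1" d="M106 310l-5 5 0 2-7 8 0 10-3 7-2 3-4 8 0 2-3 6 0 4-1 1 0 4-3 4 0 3-11 6 2 8 5 7 0 5 1 2 0 28-1 2-8 8-4 0-3 2"/><path data-order="1" d="M382 291l3 0 6-4"/><path data-order="2" d="M241 290l14-5 14-12"/><path data-order="2" d="M391 287l0-1-8-8-1-4-4-4-3-7-8-8-2-6-10-7-1-3 0-4-5-5-7 0-3-1-30-31-6-11-8-8 0-8"/><path data-order="3" d="M269 273l0-14 2-5 0-21 2-2 0-6 2-4 0-19"/><path data-order="1" d="M158 265l3 0 4 2 10 11 3 0 1 1 14 2 1 1 8 0 7 3 21 0 5 5 6 0"/><path data-order="1" d="M435 243l-4-5-4-1-5-6-1-6-2-2-1-14 4-7 13-13 3-6 0-28 13-14 2 0"/><path data-order="1" d="M210 202l35 0 1 1 29-1"/><path data-order="3" d="M275 202l3-4 0-11 8-9"/><path data-order="1" d="M515 202l2-1 1-7 4-7 0-2 5-6"/><path data-order="1" d="M383 199l-2-6-10-12-1-6-5-5 0-7-2-1 0-11 3-4 0-2 3-3"/><path data-order="3" d="M286 178l4-4 5-3"/><path data-order="1" d="M266 175l8 0 5 4 4 0 3-1"/><path data-order="3" d="M295 171l7-5 8-12 0-5-1-2-2-10-1-2 1-5 11-11 5 0 4 3"/><path data-order="1" d="M83 158l-1-1-7 0-8 8-2 5-4 4-2 4-5 5-4 2-7 6-1 6-7 6-5 2-1-2-7 0-4-2-1-3 0-16"/><path data-order="3" d="M369 142l10-7 10 0 1 2 15 0 1-2 7-1 4-3 2 0 4-2 4 0 2-2 8 0 2 2 11 10 3 2"/><path data-order="3" d="M453 141l8-2 12-8 6-2 11-11 1 0 8-7 6-1 4-3 5 0 1-1 3 0 7-5 2 0"/><path data-order="1" d="M94 125l-4-11-8-9-5 2-15 0-3 2-17 16-3 6-9 10-3 4 0 4-5 12-5 5"/><path data-order="3" d="M327 122l7 5 4 0 1 2 12 0 14 13 4 0"/><path data-order="1" d="M151 98l-4-4-4-1"/><path data-order="2" d="M143 93l-1-4-5-8-18-16-6-15-8-8-2-3 0-4-1 0 0-1"/><path data-order="1" d="M325 86l0 8-2 1 0 3 6 12 0 3-3 2 0 6 1 1"/><path data-order="1" d="M21 82l-2 4-2 1"/><path data-order="1" d="M437 77l4-2 30-30 4-7 0-4-2-3-2-4-8-8 0-2"/><path data-order="1" d="M506 46l4-4 4-7 0-14-1-2 0-2"/><path data-order="1" d="M121 37l-4-3-15 0"/><path data-order="2" d="M102 34l-8-5-9-10 0-2"/><path data-order="1" d="M265 34l2-5 8-8 0-3 2-1"/><path data-order="1" d="M410 18l3 0 1-1 7 0"/>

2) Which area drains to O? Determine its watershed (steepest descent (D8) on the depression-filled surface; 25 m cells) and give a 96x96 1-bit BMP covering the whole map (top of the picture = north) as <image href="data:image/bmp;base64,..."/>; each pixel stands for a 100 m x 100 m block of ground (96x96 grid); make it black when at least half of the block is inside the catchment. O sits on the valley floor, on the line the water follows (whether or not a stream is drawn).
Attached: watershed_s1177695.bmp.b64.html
<image width="96" height="96" href="data:image/bmp;base64,Qk2+BAAAAAAAAD4AAAAoAAAAYAAAAGAAAAABAAEAAAAAAIAEAAATCwAAEwsAAAIAAAAAAAAA////AAAAAAAAAAAAAAAAAAAAAAAAAAAAAAAAAAAAAAAAAAAAAAAAAAAAAAAAAAAAAAAAAAAAAAAAAAAAAAAAAAAAAAAAAAAAAAAAAAAAAAAAAAAAAAAAAAAAAAAAAAAAAAAAAAAAAAAAAAAAAAAAAAAAAAAAAAAAAAAAAAAAAAAAAAAAAAAAAAAAAAAAAAAAAAAAAAAAAAAAAAAAAAAAAAAAAAAAAAAAAAAAAAAAAAAAAAAAAAAAAAAAAAAAAAAAAAAAAAAAAAAAAAAAAAAAAAAAAAAAAAAAAAAAAAAAAAAAAAAAAAAAAAAAAAAAAAAAAAAAAAAAAAAAAAAAAAAAAAAAAAAAAAAAAAAAAAAAAAAAAAAAAAAAAAAAAAAAAAAAAAAAAPwAAAAAAAAAAAAAH/+AAAAAAAAAAAAAH//gAAAAAAAAAAAAD//gAAAAAAAAAAAAD//wAAAAAAAAAAAAB//4AAAAAAAAAAAAB//4AAAAAAAAAAAAB//4AAAAAAAAAAAAA//4AAAAAAAAAAAAA//+AAAAAAAAAAAAA///gAAAAAAAAAAAA///gAAAAAAAAAAAB///wAAAAAAAAAAAD///wAAAAAAAAAAAH///4AAAAAAAAAAAH///8AAAAAAAAAAAP///4AAAAAAAAAAAf///4AAAAAAAAAAA////4AAAAAAAAAAA////4AAAAAAAAAAAf//8AAAAAAAAAAAAf//4AAAAAAAAAAAAf//AAAAAAAAAAAAAf/+AAAAAAAAAAAAAf/8AAAAAAAAAAAAAP/8AAAAAAAAAAAAAP/8AAAAAAAAAAAAAP/4AAAAAAAAAAAAAP/wAAAAAAAAAAAAAH/gAAAAAAAAAAAAAP/gAAAAAAAAAAAAAP/AAAAAAAAAAAAAAH+AAAAAAAAAAAAAAD8AAAAAAAAAAAAAAB8AAAAAAAAAAAAAAA4AAAAAAAAAAAAAAAQAAAAAAAAAAAAAAAAAAAAAAAAAAAAAAAAAAAAAAAAAAAAAAAAAAAAAAAAAAAAAAAAAAAAAAAAAAAAAAAAAAAAAAAAAAAAAAAAAAAAAAAAAAAAAAAAAAAAAAAAAAAAAAAAAAAAAAAAAAAAAAAAAAAAAAAAAAAAAAAAAAAAAAAAAAAAAAAAAAAAAAAAAAAAAAAAAAAAAAAAAAAAAAAAAAAAAAAAAAAAAAAAAAAAAAAAAAAAAAAAAAAAAAAAAAAAAAAAAAAAAAAAAAAAAAAAAAAAAAAAAAAAAAAAAAAAAAAAAAAAAAAAAAAAAAAAAAAAAAAAAAAAAAAAAAAAAAAAAAAAAAAAAAAAAAAAAAAAAAAAAAAAAAAAAAAAAAAAAAAAAAAAAAAAAAAAAAAAAAAAAAAAAAAAAAAAAAAAAAAAAAAAAAAAAAAAAAAAAAAAAAAAAAAAAAAAAAAAAAAAAAAAAAAAAAAAAAAAAAAAAAAAAAAAAAAAAAAAAAAAAAAAAAAAAAAAAAAAAAAAAAAAAAAAAAAAAAAAAAAAAAAAAAAAAAAAAAAAAAAAAAAAAAAAAAAAAAAAAAAAA="/>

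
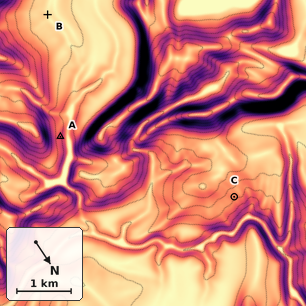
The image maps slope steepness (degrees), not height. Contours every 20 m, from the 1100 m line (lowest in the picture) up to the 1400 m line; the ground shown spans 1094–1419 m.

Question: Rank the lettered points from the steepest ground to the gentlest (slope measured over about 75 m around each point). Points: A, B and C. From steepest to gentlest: A C B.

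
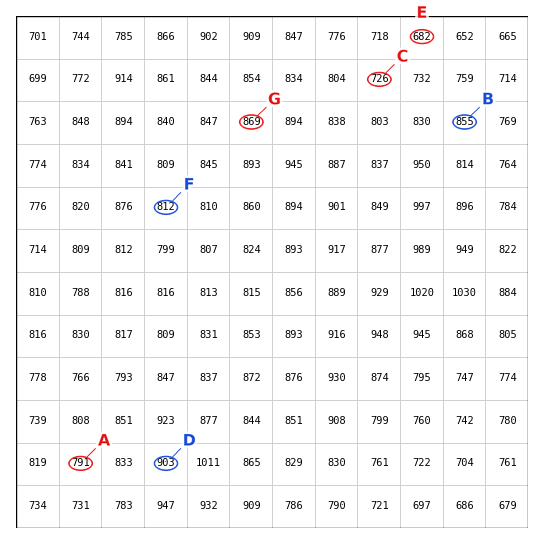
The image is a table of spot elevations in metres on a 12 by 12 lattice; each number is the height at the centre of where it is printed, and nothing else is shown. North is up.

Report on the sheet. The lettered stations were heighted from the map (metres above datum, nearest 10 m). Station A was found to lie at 790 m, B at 860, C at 730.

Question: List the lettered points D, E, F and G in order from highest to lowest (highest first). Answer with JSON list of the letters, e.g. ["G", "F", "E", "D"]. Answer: ["D", "G", "F", "E"]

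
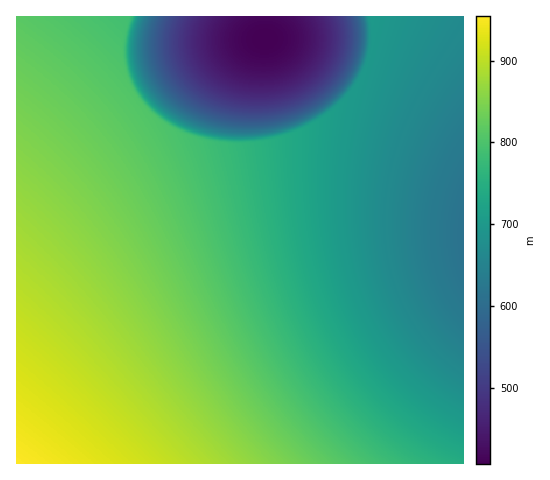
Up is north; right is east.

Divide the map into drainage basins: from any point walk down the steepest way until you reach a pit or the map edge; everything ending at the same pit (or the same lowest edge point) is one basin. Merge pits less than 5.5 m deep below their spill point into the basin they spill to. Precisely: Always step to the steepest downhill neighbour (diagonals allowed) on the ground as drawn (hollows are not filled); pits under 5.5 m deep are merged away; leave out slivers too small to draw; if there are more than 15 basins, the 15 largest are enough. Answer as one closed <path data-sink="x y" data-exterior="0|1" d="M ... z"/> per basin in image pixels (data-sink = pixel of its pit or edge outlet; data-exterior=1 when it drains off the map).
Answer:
<path data-sink="463 237" data-exterior="1" d="M463 16l-91 0 2 25-8 30-13 21-23 23-17 12-22 10-27 9-56 11-34 13-28 14-28 18-29 22-54 52-19 22 1 166 447-1z"/><path data-sink="265 39" data-exterior="0" d="M371 16l-354 0-1 281 66-67 36-28 28-18 28-14 34-13 56-11 27-9 22-10 17-12 23-23 13-21 8-30 0-15z"/>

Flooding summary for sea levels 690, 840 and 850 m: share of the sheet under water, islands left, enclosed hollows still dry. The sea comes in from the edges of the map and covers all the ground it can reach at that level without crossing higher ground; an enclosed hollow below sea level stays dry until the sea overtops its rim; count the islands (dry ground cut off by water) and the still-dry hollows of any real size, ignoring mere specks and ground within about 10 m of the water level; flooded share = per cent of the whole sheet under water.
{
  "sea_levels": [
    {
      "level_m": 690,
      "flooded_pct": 28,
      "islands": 0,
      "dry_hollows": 0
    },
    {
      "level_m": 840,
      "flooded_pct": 74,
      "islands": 0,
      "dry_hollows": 0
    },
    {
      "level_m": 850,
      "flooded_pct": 78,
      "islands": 0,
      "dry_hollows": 0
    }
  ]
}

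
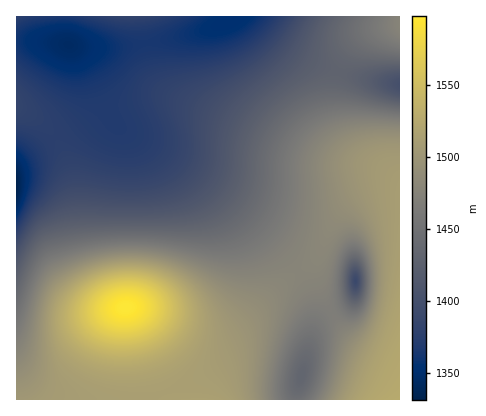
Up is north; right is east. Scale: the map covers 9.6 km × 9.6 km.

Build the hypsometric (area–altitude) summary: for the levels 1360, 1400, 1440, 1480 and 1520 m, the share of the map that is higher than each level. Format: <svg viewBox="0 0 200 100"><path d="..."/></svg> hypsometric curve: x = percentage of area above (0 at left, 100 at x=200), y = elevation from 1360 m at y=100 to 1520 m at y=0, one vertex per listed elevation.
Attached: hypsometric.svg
<svg viewBox="0 0 200 100"><path d="M191 100l-47-25-32-25-44-25-49-25"/></svg>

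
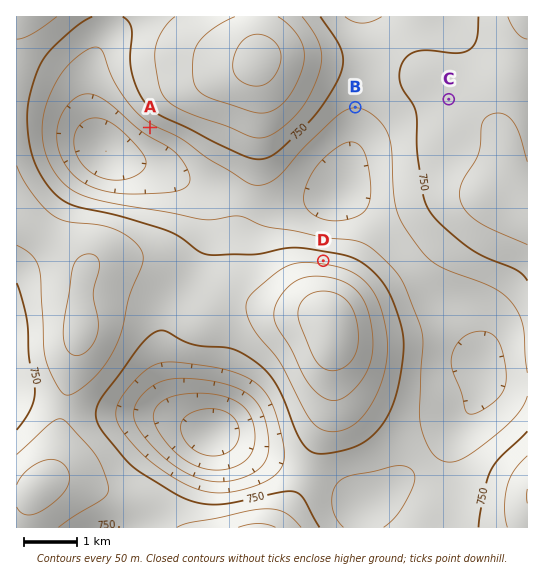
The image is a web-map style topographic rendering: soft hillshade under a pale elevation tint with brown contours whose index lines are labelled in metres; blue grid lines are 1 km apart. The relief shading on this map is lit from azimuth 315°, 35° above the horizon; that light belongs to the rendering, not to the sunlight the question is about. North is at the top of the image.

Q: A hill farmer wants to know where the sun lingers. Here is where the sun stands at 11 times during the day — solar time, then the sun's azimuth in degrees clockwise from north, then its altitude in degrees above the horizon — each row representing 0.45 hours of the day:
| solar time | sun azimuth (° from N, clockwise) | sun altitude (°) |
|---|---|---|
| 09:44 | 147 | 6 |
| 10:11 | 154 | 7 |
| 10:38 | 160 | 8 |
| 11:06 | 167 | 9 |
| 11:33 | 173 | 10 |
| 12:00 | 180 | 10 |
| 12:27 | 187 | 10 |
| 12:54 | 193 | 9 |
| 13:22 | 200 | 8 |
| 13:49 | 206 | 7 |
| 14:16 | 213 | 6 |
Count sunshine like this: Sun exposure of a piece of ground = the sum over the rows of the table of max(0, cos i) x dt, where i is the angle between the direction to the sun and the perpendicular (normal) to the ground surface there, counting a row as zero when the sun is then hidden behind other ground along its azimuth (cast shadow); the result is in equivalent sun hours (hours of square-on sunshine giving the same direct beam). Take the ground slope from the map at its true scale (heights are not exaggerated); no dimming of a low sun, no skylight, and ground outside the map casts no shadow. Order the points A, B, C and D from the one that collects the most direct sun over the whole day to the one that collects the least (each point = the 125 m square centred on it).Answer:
A > B > C > D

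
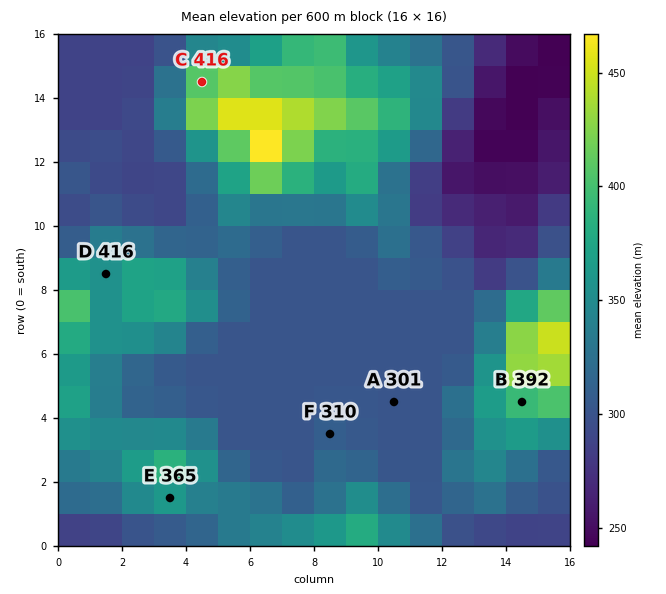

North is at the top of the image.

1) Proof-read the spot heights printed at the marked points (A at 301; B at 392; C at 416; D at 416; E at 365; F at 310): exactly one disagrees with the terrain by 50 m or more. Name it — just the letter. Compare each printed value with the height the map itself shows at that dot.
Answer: D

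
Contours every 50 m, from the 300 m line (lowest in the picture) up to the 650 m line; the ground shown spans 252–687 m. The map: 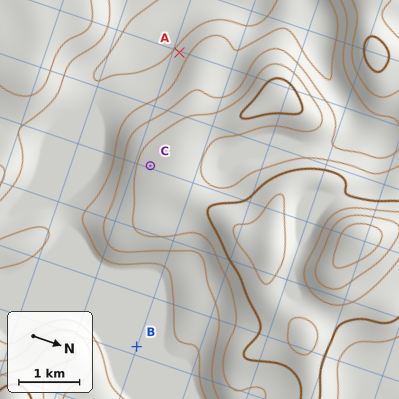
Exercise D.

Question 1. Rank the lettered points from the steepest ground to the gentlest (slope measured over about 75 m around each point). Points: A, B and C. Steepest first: A C B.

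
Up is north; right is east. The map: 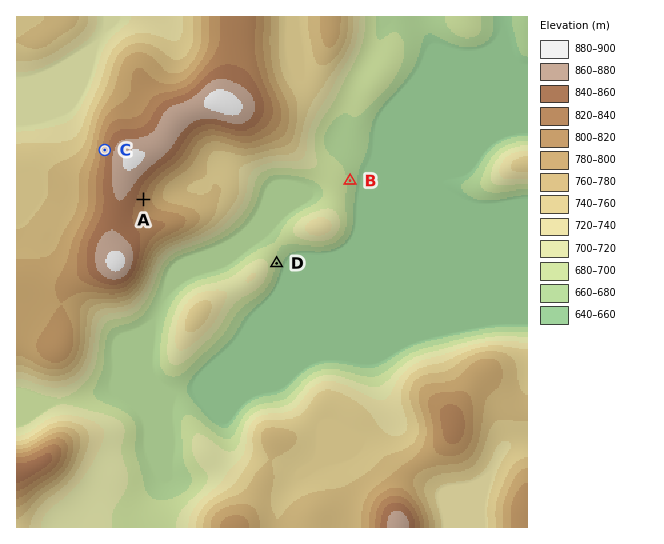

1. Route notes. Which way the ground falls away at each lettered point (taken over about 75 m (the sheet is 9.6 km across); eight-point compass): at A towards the E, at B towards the E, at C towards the W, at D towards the E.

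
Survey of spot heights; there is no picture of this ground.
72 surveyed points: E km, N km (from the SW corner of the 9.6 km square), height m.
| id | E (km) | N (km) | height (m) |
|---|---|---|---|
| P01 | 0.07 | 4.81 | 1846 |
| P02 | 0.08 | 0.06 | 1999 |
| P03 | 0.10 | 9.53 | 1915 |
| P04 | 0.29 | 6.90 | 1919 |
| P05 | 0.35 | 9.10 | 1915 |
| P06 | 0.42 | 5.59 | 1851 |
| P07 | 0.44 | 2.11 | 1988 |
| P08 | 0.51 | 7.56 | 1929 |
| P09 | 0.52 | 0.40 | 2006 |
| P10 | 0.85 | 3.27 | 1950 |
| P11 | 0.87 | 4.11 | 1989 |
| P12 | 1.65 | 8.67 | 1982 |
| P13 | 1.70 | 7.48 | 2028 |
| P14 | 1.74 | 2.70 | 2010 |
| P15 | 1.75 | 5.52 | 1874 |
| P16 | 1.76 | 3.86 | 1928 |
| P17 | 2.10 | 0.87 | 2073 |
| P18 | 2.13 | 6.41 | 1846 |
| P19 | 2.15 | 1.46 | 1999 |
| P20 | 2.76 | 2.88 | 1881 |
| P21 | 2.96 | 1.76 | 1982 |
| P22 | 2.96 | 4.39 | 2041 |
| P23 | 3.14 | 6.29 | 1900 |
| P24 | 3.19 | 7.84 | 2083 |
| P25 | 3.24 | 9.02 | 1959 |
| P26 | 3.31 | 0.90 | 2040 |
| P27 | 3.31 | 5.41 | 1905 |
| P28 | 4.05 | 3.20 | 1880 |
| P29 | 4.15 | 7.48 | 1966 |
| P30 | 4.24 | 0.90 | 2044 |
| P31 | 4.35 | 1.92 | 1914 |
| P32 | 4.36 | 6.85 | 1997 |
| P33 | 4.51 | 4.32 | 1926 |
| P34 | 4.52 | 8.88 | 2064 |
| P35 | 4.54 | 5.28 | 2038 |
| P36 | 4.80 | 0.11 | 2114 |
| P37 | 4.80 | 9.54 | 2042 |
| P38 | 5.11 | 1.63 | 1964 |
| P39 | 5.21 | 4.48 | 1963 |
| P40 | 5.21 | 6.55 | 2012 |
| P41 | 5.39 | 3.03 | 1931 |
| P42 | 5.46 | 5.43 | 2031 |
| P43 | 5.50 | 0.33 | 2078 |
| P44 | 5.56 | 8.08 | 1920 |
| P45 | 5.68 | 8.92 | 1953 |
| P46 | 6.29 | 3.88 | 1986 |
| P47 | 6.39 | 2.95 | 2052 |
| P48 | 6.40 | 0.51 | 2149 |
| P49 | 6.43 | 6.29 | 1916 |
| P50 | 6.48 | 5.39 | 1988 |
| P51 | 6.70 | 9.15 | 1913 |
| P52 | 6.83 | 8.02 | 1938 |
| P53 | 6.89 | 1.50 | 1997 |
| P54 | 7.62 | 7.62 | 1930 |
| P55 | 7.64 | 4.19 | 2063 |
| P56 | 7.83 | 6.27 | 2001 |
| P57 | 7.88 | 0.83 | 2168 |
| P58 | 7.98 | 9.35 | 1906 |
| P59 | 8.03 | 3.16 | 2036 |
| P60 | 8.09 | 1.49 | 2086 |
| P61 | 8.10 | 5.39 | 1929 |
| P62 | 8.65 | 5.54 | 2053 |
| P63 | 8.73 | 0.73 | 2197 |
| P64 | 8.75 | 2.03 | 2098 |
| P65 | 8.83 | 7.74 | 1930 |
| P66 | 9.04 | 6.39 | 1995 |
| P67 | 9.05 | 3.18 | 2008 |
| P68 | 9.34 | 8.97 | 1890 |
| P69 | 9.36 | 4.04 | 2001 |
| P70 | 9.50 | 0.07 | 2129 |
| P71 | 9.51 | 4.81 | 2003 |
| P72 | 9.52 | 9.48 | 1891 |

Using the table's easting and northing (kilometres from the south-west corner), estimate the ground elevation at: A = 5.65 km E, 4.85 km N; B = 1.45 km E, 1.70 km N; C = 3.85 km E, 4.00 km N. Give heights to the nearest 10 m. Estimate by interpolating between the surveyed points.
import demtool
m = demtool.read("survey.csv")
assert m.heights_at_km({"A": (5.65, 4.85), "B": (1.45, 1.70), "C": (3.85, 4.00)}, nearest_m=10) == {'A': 1970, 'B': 1980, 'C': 1920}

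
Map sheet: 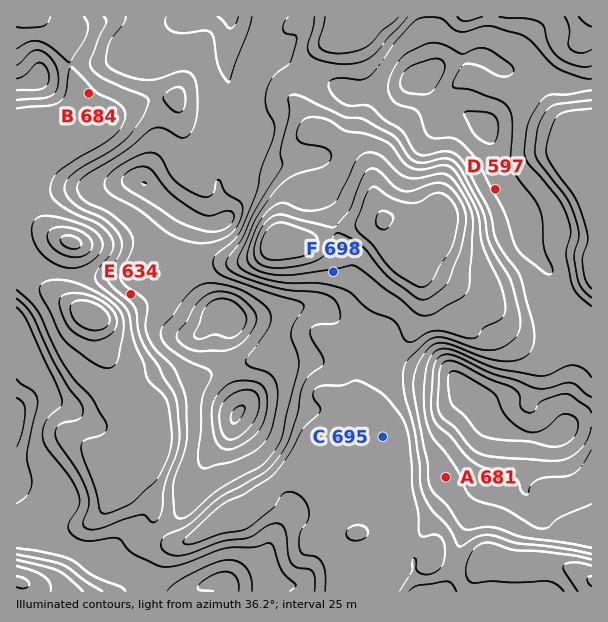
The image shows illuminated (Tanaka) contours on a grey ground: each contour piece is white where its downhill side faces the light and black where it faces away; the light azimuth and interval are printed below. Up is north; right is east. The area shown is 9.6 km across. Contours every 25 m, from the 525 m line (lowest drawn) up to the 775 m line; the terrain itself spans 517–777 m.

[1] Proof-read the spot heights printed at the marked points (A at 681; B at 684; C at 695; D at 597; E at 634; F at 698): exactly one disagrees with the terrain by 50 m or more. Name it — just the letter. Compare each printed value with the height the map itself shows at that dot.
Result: A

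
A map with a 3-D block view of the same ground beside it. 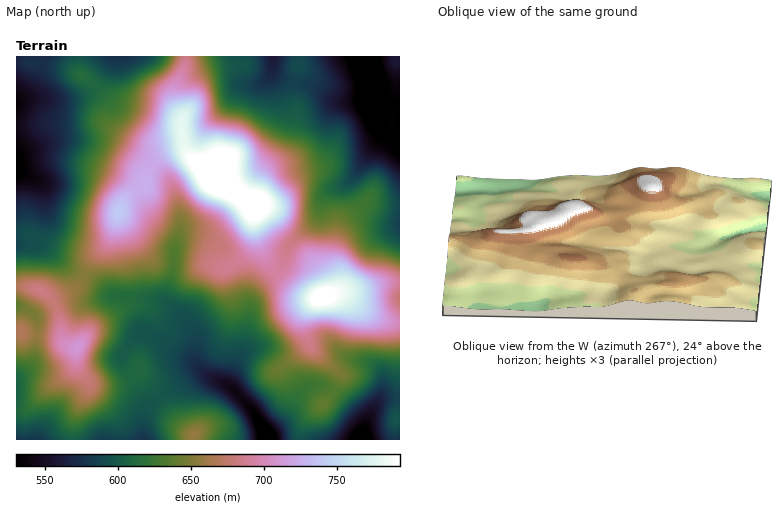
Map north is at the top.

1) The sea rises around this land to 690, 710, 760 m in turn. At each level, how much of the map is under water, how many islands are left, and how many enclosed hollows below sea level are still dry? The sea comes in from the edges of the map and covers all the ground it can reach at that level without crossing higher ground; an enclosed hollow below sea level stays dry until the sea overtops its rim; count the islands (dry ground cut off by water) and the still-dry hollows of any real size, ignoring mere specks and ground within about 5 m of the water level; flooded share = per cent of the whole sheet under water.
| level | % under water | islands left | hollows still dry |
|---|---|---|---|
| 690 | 79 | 1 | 0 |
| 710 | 85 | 2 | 0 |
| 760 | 94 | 2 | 0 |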